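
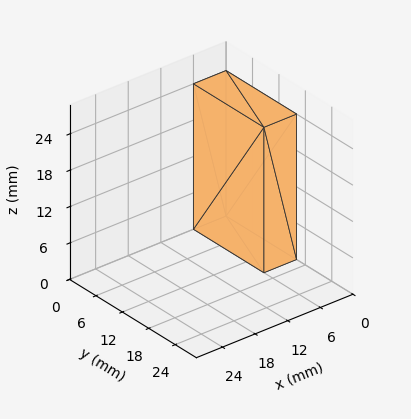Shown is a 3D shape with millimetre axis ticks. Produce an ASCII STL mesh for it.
Reading the render: the shape is a rectangular box, roughly 6 × 16 mm footprint and 24 mm tall (dimensions read to the nearest mm from the axis ticks). For the STL, each face is triangulated and given an outward normal.

solid part
  facet normal 0.0000 0.0000 -1.0000
    outer loop
      vertex 6.0 16.0 0.0
      vertex 6.0 0.0 0.0
      vertex 0.0 0.0 0.0
    endloop
  endfacet
  facet normal 0.0000 0.0000 -1.0000
    outer loop
      vertex 0.0 16.0 0.0
      vertex 6.0 16.0 0.0
      vertex 0.0 0.0 0.0
    endloop
  endfacet
  facet normal 0.0000 0.0000 1.0000
    outer loop
      vertex 0.0 0.0 24.0
      vertex 6.0 0.0 24.0
      vertex 6.0 16.0 24.0
    endloop
  endfacet
  facet normal 0.0000 0.0000 1.0000
    outer loop
      vertex 0.0 0.0 24.0
      vertex 6.0 16.0 24.0
      vertex 0.0 16.0 24.0
    endloop
  endfacet
  facet normal 0.0000 -1.0000 0.0000
    outer loop
      vertex 0.0 0.0 0.0
      vertex 6.0 0.0 0.0
      vertex 6.0 0.0 24.0
    endloop
  endfacet
  facet normal 0.0000 -1.0000 0.0000
    outer loop
      vertex 0.0 0.0 0.0
      vertex 6.0 0.0 24.0
      vertex 0.0 0.0 24.0
    endloop
  endfacet
  facet normal 0.0000 1.0000 0.0000
    outer loop
      vertex 6.0 16.0 24.0
      vertex 6.0 16.0 0.0
      vertex 0.0 16.0 0.0
    endloop
  endfacet
  facet normal 0.0000 1.0000 0.0000
    outer loop
      vertex 0.0 16.0 24.0
      vertex 6.0 16.0 24.0
      vertex 0.0 16.0 0.0
    endloop
  endfacet
  facet normal -1.0000 0.0000 0.0000
    outer loop
      vertex 0.0 16.0 24.0
      vertex 0.0 16.0 0.0
      vertex 0.0 0.0 0.0
    endloop
  endfacet
  facet normal -1.0000 0.0000 0.0000
    outer loop
      vertex 0.0 0.0 24.0
      vertex 0.0 16.0 24.0
      vertex 0.0 0.0 0.0
    endloop
  endfacet
  facet normal 1.0000 0.0000 0.0000
    outer loop
      vertex 6.0 0.0 0.0
      vertex 6.0 16.0 0.0
      vertex 6.0 16.0 24.0
    endloop
  endfacet
  facet normal 1.0000 0.0000 0.0000
    outer loop
      vertex 6.0 0.0 0.0
      vertex 6.0 16.0 24.0
      vertex 6.0 0.0 24.0
    endloop
  endfacet
endsolid part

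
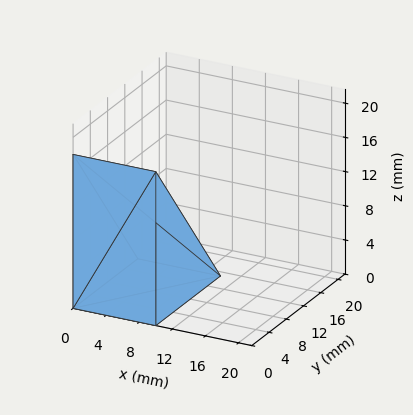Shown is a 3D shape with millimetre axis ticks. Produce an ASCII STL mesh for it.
Reading the render: the shape is a wedge (ramp): 10 × 15 mm base, rising to 18 mm along the y=0 edge and sloping linearly to z=0 at y=15 (dimensions read to the nearest mm from the axis ticks). For the STL, each face is triangulated and given an outward normal.

solid part
  facet normal 0.0000 0.0000 -1.0000
    outer loop
      vertex 10.0 15.0 0.0
      vertex 10.0 0.0 0.0
      vertex 0.0 0.0 0.0
    endloop
  endfacet
  facet normal 0.0000 0.0000 -1.0000
    outer loop
      vertex 0.0 15.0 0.0
      vertex 10.0 15.0 0.0
      vertex 0.0 0.0 0.0
    endloop
  endfacet
  facet normal 0.0000 -1.0000 0.0000
    outer loop
      vertex 0.0 0.0 0.0
      vertex 10.0 0.0 0.0
      vertex 10.0 0.0 18.0
    endloop
  endfacet
  facet normal 0.0000 -1.0000 0.0000
    outer loop
      vertex 0.0 0.0 0.0
      vertex 10.0 0.0 18.0
      vertex 0.0 0.0 18.0
    endloop
  endfacet
  facet normal 0.0000 0.7682 0.6402
    outer loop
      vertex 0.0 0.0 18.0
      vertex 10.0 0.0 18.0
      vertex 10.0 15.0 0.0
    endloop
  endfacet
  facet normal 0.0000 0.7682 0.6402
    outer loop
      vertex 0.0 0.0 18.0
      vertex 10.0 15.0 0.0
      vertex 0.0 15.0 0.0
    endloop
  endfacet
  facet normal -1.0000 0.0000 0.0000
    outer loop
      vertex 0.0 0.0 18.0
      vertex 0.0 15.0 0.0
      vertex 0.0 0.0 0.0
    endloop
  endfacet
  facet normal 1.0000 0.0000 0.0000
    outer loop
      vertex 10.0 0.0 0.0
      vertex 10.0 15.0 0.0
      vertex 10.0 0.0 18.0
    endloop
  endfacet
endsolid part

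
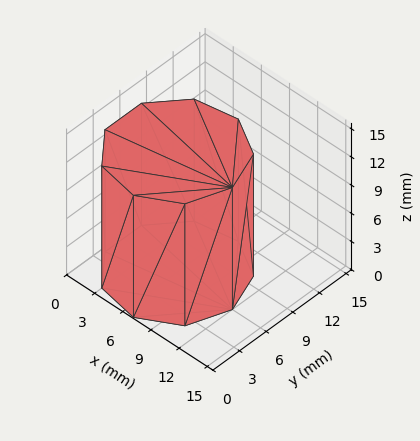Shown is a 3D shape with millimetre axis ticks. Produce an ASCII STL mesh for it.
Reading the render: the shape is a regular 9-sided prism (a cylinder approximated with 9 flat sides), circumscribed radius ≈ 6 mm, height ≈ 13 mm (dimensions read to the nearest mm from the axis ticks). For the STL, each face is triangulated and given an outward normal.

solid part
  facet normal 0.0000 0.0000 -1.0000
    outer loop
      vertex 7.042 11.909 0.000
      vertex 10.596 9.857 0.000
      vertex 12.000 6.000 0.000
    endloop
  endfacet
  facet normal 0.0000 0.0000 -1.0000
    outer loop
      vertex 3.000 11.196 0.000
      vertex 7.042 11.909 0.000
      vertex 12.000 6.000 0.000
    endloop
  endfacet
  facet normal 0.0000 0.0000 -1.0000
    outer loop
      vertex 0.362 8.052 0.000
      vertex 3.000 11.196 0.000
      vertex 12.000 6.000 0.000
    endloop
  endfacet
  facet normal 0.0000 0.0000 -1.0000
    outer loop
      vertex 0.362 3.948 0.000
      vertex 0.362 8.052 0.000
      vertex 12.000 6.000 0.000
    endloop
  endfacet
  facet normal 0.0000 0.0000 -1.0000
    outer loop
      vertex 3.000 0.804 0.000
      vertex 0.362 3.948 0.000
      vertex 12.000 6.000 0.000
    endloop
  endfacet
  facet normal 0.0000 0.0000 -1.0000
    outer loop
      vertex 7.042 0.091 0.000
      vertex 3.000 0.804 0.000
      vertex 12.000 6.000 0.000
    endloop
  endfacet
  facet normal 0.0000 0.0000 -1.0000
    outer loop
      vertex 10.596 2.143 0.000
      vertex 7.042 0.091 0.000
      vertex 12.000 6.000 0.000
    endloop
  endfacet
  facet normal 0.0000 0.0000 1.0000
    outer loop
      vertex 12.000 6.000 13.000
      vertex 10.596 9.857 13.000
      vertex 7.042 11.909 13.000
    endloop
  endfacet
  facet normal 0.0000 0.0000 1.0000
    outer loop
      vertex 12.000 6.000 13.000
      vertex 7.042 11.909 13.000
      vertex 3.000 11.196 13.000
    endloop
  endfacet
  facet normal 0.0000 0.0000 1.0000
    outer loop
      vertex 12.000 6.000 13.000
      vertex 3.000 11.196 13.000
      vertex 0.362 8.052 13.000
    endloop
  endfacet
  facet normal 0.0000 0.0000 1.0000
    outer loop
      vertex 12.000 6.000 13.000
      vertex 0.362 8.052 13.000
      vertex 0.362 3.948 13.000
    endloop
  endfacet
  facet normal 0.0000 0.0000 1.0000
    outer loop
      vertex 12.000 6.000 13.000
      vertex 0.362 3.948 13.000
      vertex 3.000 0.804 13.000
    endloop
  endfacet
  facet normal 0.0000 0.0000 1.0000
    outer loop
      vertex 12.000 6.000 13.000
      vertex 3.000 0.804 13.000
      vertex 7.042 0.091 13.000
    endloop
  endfacet
  facet normal 0.0000 0.0000 1.0000
    outer loop
      vertex 12.000 6.000 13.000
      vertex 7.042 0.091 13.000
      vertex 10.596 2.143 13.000
    endloop
  endfacet
  facet normal 0.9397 0.3421 0.0000
    outer loop
      vertex 12.000 6.000 0.000
      vertex 10.596 9.857 0.000
      vertex 10.596 9.857 13.000
    endloop
  endfacet
  facet normal 0.9397 0.3421 0.0000
    outer loop
      vertex 12.000 6.000 0.000
      vertex 10.596 9.857 13.000
      vertex 12.000 6.000 13.000
    endloop
  endfacet
  facet normal 0.5000 0.8660 0.0000
    outer loop
      vertex 10.596 9.857 0.000
      vertex 7.042 11.909 0.000
      vertex 7.042 11.909 13.000
    endloop
  endfacet
  facet normal 0.5000 0.8660 0.0000
    outer loop
      vertex 10.596 9.857 0.000
      vertex 7.042 11.909 13.000
      vertex 10.596 9.857 13.000
    endloop
  endfacet
  facet normal -0.1737 0.9848 0.0000
    outer loop
      vertex 7.042 11.909 0.000
      vertex 3.000 11.196 0.000
      vertex 3.000 11.196 13.000
    endloop
  endfacet
  facet normal -0.1737 0.9848 0.0000
    outer loop
      vertex 7.042 11.909 0.000
      vertex 3.000 11.196 13.000
      vertex 7.042 11.909 13.000
    endloop
  endfacet
  facet normal -0.7661 0.6428 0.0000
    outer loop
      vertex 3.000 11.196 0.000
      vertex 0.362 8.052 0.000
      vertex 0.362 8.052 13.000
    endloop
  endfacet
  facet normal -0.7661 0.6428 0.0000
    outer loop
      vertex 3.000 11.196 0.000
      vertex 0.362 8.052 13.000
      vertex 3.000 11.196 13.000
    endloop
  endfacet
  facet normal -1.0000 0.0000 0.0000
    outer loop
      vertex 0.362 8.052 0.000
      vertex 0.362 3.948 0.000
      vertex 0.362 3.948 13.000
    endloop
  endfacet
  facet normal -1.0000 0.0000 0.0000
    outer loop
      vertex 0.362 8.052 0.000
      vertex 0.362 3.948 13.000
      vertex 0.362 8.052 13.000
    endloop
  endfacet
  facet normal -0.7661 -0.6428 0.0000
    outer loop
      vertex 0.362 3.948 0.000
      vertex 3.000 0.804 0.000
      vertex 3.000 0.804 13.000
    endloop
  endfacet
  facet normal -0.7661 -0.6428 0.0000
    outer loop
      vertex 0.362 3.948 0.000
      vertex 3.000 0.804 13.000
      vertex 0.362 3.948 13.000
    endloop
  endfacet
  facet normal -0.1737 -0.9848 0.0000
    outer loop
      vertex 3.000 0.804 0.000
      vertex 7.042 0.091 0.000
      vertex 7.042 0.091 13.000
    endloop
  endfacet
  facet normal -0.1737 -0.9848 0.0000
    outer loop
      vertex 3.000 0.804 0.000
      vertex 7.042 0.091 13.000
      vertex 3.000 0.804 13.000
    endloop
  endfacet
  facet normal 0.5000 -0.8660 0.0000
    outer loop
      vertex 7.042 0.091 0.000
      vertex 10.596 2.143 0.000
      vertex 10.596 2.143 13.000
    endloop
  endfacet
  facet normal 0.5000 -0.8660 0.0000
    outer loop
      vertex 7.042 0.091 0.000
      vertex 10.596 2.143 13.000
      vertex 7.042 0.091 13.000
    endloop
  endfacet
  facet normal 0.9397 -0.3421 0.0000
    outer loop
      vertex 10.596 2.143 0.000
      vertex 12.000 6.000 0.000
      vertex 12.000 6.000 13.000
    endloop
  endfacet
  facet normal 0.9397 -0.3421 0.0000
    outer loop
      vertex 10.596 2.143 0.000
      vertex 12.000 6.000 13.000
      vertex 10.596 2.143 13.000
    endloop
  endfacet
endsolid part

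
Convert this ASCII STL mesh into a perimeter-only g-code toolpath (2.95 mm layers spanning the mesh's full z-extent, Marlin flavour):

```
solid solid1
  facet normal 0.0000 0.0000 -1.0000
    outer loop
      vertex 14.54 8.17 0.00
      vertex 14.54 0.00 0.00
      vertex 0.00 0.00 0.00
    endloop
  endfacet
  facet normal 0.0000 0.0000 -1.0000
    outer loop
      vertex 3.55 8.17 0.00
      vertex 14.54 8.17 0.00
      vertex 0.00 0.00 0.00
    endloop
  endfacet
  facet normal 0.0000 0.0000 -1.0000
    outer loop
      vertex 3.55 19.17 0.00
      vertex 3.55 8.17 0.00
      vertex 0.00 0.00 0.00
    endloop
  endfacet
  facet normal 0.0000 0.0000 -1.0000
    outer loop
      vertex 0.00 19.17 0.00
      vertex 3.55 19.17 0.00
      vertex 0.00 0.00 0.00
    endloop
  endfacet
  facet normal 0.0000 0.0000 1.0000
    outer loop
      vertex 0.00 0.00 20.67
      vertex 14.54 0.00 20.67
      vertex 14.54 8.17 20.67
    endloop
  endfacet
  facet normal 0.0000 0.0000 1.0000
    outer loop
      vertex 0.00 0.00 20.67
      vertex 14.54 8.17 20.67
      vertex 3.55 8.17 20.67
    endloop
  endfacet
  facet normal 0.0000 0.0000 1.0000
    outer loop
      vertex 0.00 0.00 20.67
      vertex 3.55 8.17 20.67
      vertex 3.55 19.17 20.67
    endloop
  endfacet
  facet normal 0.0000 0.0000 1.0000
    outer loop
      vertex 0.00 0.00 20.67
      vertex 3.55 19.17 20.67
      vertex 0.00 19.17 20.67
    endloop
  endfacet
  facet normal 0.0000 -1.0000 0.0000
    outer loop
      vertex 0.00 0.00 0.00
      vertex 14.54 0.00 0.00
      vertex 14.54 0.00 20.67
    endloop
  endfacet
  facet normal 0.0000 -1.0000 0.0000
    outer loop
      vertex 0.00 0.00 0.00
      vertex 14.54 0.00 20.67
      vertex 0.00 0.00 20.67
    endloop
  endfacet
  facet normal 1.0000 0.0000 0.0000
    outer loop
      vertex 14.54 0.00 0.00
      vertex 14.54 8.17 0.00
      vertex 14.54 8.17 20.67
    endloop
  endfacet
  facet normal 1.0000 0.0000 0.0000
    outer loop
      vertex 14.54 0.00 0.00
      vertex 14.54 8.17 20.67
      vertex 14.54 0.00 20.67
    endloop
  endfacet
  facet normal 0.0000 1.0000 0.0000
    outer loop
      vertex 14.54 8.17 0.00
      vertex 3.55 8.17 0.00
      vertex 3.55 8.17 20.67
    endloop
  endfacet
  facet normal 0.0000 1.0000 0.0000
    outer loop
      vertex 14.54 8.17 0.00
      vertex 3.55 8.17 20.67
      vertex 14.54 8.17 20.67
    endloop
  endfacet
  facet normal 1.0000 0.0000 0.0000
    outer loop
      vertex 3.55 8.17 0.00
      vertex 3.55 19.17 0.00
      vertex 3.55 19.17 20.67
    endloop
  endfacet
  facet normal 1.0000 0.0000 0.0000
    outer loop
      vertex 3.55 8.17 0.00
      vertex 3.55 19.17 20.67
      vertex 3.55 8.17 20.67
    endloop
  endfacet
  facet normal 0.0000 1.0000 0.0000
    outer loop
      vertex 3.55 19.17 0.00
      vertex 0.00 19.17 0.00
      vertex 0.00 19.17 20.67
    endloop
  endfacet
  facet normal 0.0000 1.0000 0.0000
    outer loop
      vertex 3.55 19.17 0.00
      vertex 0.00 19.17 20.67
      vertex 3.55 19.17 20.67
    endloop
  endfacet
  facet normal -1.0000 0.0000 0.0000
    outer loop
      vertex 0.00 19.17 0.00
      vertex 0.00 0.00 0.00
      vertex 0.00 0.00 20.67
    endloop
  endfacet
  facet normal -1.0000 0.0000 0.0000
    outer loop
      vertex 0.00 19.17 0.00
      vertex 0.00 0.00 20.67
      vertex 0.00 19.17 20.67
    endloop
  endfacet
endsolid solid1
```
; perimeter-only toolpath
G21 ; units = mm
G90 ; absolute positioning
G28 ; home
; layer 1
G0 Z2.95
G0 X0.00 Y0.00
G1 X14.54 Y0.00
G1 X14.54 Y8.17
G1 X3.55 Y8.17
G1 X3.55 Y19.17
G1 X0.00 Y19.17
G1 X0.00 Y0.00
; layer 2
G0 Z5.91
G0 X0.00 Y0.00
G1 X14.54 Y0.00
G1 X14.54 Y8.17
G1 X3.55 Y8.17
G1 X3.55 Y19.17
G1 X0.00 Y19.17
G1 X0.00 Y0.00
; layer 3
G0 Z8.86
G0 X0.00 Y0.00
G1 X14.54 Y0.00
G1 X14.54 Y8.17
G1 X3.55 Y8.17
G1 X3.55 Y19.17
G1 X0.00 Y19.17
G1 X0.00 Y0.00
; layer 4
G0 Z11.81
G0 X0.00 Y0.00
G1 X14.54 Y0.00
G1 X14.54 Y8.17
G1 X3.55 Y8.17
G1 X3.55 Y19.17
G1 X0.00 Y19.17
G1 X0.00 Y0.00
; layer 5
G0 Z14.76
G0 X0.00 Y0.00
G1 X14.54 Y0.00
G1 X14.54 Y8.17
G1 X3.55 Y8.17
G1 X3.55 Y19.17
G1 X0.00 Y19.17
G1 X0.00 Y0.00
; layer 6
G0 Z17.72
G0 X0.00 Y0.00
G1 X14.54 Y0.00
G1 X14.54 Y8.17
G1 X3.55 Y8.17
G1 X3.55 Y19.17
G1 X0.00 Y19.17
G1 X0.00 Y0.00
; layer 7
G0 Z20.67
G0 X0.00 Y0.00
G1 X14.54 Y0.00
G1 X14.54 Y8.17
G1 X3.55 Y8.17
G1 X3.55 Y19.17
G1 X0.00 Y19.17
G1 X0.00 Y0.00
M2 ; end

The solid is an L-shaped prism: outer 14.5 × 19.2 mm, arm thicknesses ≈ 8.17 mm (horizontal) and 3.55 mm (vertical), extruded 20.7 mm in z. Slicing at Δz = 2.95 mm — 7 equal slices spanning the solid's height, so layer i sits at z = i·h/7 — gives 7 non-empty perimeters. Each is a 6-segment closed polygon; G0 lifts to the layer z and rapids to the start vertex, then G1 traces the edges.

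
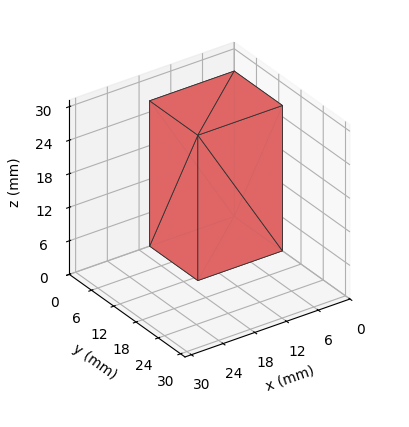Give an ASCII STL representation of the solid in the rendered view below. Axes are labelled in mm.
Reading the render: the shape is a rectangular box, roughly 16 × 13 mm footprint and 26 mm tall (dimensions read to the nearest mm from the axis ticks). For the STL, each face is triangulated and given an outward normal.

solid part
  facet normal 0.0000 0.0000 -1.0000
    outer loop
      vertex 16.0 13.0 0.0
      vertex 16.0 0.0 0.0
      vertex 0.0 0.0 0.0
    endloop
  endfacet
  facet normal 0.0000 0.0000 -1.0000
    outer loop
      vertex 0.0 13.0 0.0
      vertex 16.0 13.0 0.0
      vertex 0.0 0.0 0.0
    endloop
  endfacet
  facet normal 0.0000 0.0000 1.0000
    outer loop
      vertex 0.0 0.0 26.0
      vertex 16.0 0.0 26.0
      vertex 16.0 13.0 26.0
    endloop
  endfacet
  facet normal 0.0000 0.0000 1.0000
    outer loop
      vertex 0.0 0.0 26.0
      vertex 16.0 13.0 26.0
      vertex 0.0 13.0 26.0
    endloop
  endfacet
  facet normal 0.0000 -1.0000 0.0000
    outer loop
      vertex 0.0 0.0 0.0
      vertex 16.0 0.0 0.0
      vertex 16.0 0.0 26.0
    endloop
  endfacet
  facet normal 0.0000 -1.0000 0.0000
    outer loop
      vertex 0.0 0.0 0.0
      vertex 16.0 0.0 26.0
      vertex 0.0 0.0 26.0
    endloop
  endfacet
  facet normal 0.0000 1.0000 0.0000
    outer loop
      vertex 16.0 13.0 26.0
      vertex 16.0 13.0 0.0
      vertex 0.0 13.0 0.0
    endloop
  endfacet
  facet normal 0.0000 1.0000 0.0000
    outer loop
      vertex 0.0 13.0 26.0
      vertex 16.0 13.0 26.0
      vertex 0.0 13.0 0.0
    endloop
  endfacet
  facet normal -1.0000 0.0000 0.0000
    outer loop
      vertex 0.0 13.0 26.0
      vertex 0.0 13.0 0.0
      vertex 0.0 0.0 0.0
    endloop
  endfacet
  facet normal -1.0000 0.0000 0.0000
    outer loop
      vertex 0.0 0.0 26.0
      vertex 0.0 13.0 26.0
      vertex 0.0 0.0 0.0
    endloop
  endfacet
  facet normal 1.0000 0.0000 0.0000
    outer loop
      vertex 16.0 0.0 0.0
      vertex 16.0 13.0 0.0
      vertex 16.0 13.0 26.0
    endloop
  endfacet
  facet normal 1.0000 0.0000 0.0000
    outer loop
      vertex 16.0 0.0 0.0
      vertex 16.0 13.0 26.0
      vertex 16.0 0.0 26.0
    endloop
  endfacet
endsolid part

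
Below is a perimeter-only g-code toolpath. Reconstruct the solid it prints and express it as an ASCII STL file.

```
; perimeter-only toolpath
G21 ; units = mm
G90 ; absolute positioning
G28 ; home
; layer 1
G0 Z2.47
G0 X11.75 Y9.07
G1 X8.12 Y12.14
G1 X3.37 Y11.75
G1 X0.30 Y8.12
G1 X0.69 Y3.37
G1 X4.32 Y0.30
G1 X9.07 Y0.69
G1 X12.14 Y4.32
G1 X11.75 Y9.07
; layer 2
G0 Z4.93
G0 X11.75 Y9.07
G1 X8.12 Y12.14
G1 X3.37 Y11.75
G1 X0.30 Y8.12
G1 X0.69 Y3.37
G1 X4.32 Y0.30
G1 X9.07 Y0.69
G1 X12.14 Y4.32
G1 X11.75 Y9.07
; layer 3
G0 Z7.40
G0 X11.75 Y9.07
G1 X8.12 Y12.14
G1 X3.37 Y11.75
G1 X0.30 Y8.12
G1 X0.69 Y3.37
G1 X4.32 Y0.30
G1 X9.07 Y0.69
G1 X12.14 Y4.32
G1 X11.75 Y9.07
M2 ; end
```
solid part
  facet normal 0.0000 0.0000 -1.0000
    outer loop
      vertex 3.37 11.75 0.00
      vertex 8.12 12.14 0.00
      vertex 11.75 9.07 0.00
    endloop
  endfacet
  facet normal 0.0000 0.0000 -1.0000
    outer loop
      vertex 0.30 8.12 0.00
      vertex 3.37 11.75 0.00
      vertex 11.75 9.07 0.00
    endloop
  endfacet
  facet normal 0.0000 0.0000 -1.0000
    outer loop
      vertex 0.69 3.37 0.00
      vertex 0.30 8.12 0.00
      vertex 11.75 9.07 0.00
    endloop
  endfacet
  facet normal 0.0000 0.0000 -1.0000
    outer loop
      vertex 4.32 0.30 0.00
      vertex 0.69 3.37 0.00
      vertex 11.75 9.07 0.00
    endloop
  endfacet
  facet normal 0.0000 0.0000 -1.0000
    outer loop
      vertex 9.07 0.69 0.00
      vertex 4.32 0.30 0.00
      vertex 11.75 9.07 0.00
    endloop
  endfacet
  facet normal 0.0000 0.0000 -1.0000
    outer loop
      vertex 12.14 4.32 0.00
      vertex 9.07 0.69 0.00
      vertex 11.75 9.07 0.00
    endloop
  endfacet
  facet normal 0.0000 0.0000 1.0000
    outer loop
      vertex 11.75 9.07 7.40
      vertex 8.12 12.14 7.40
      vertex 3.37 11.75 7.40
    endloop
  endfacet
  facet normal 0.0000 0.0000 1.0000
    outer loop
      vertex 11.75 9.07 7.40
      vertex 3.37 11.75 7.40
      vertex 0.30 8.12 7.40
    endloop
  endfacet
  facet normal 0.0000 0.0000 1.0000
    outer loop
      vertex 11.75 9.07 7.40
      vertex 0.30 8.12 7.40
      vertex 0.69 3.37 7.40
    endloop
  endfacet
  facet normal 0.0000 0.0000 1.0000
    outer loop
      vertex 11.75 9.07 7.40
      vertex 0.69 3.37 7.40
      vertex 4.32 0.30 7.40
    endloop
  endfacet
  facet normal 0.0000 0.0000 1.0000
    outer loop
      vertex 11.75 9.07 7.40
      vertex 4.32 0.30 7.40
      vertex 9.07 0.69 7.40
    endloop
  endfacet
  facet normal 0.0000 0.0000 1.0000
    outer loop
      vertex 11.75 9.07 7.40
      vertex 9.07 0.69 7.40
      vertex 12.14 4.32 7.40
    endloop
  endfacet
  facet normal 0.6458 0.7635 0.0000
    outer loop
      vertex 11.75 9.07 0.00
      vertex 8.12 12.14 0.00
      vertex 8.12 12.14 7.40
    endloop
  endfacet
  facet normal 0.6458 0.7635 0.0000
    outer loop
      vertex 11.75 9.07 0.00
      vertex 8.12 12.14 7.40
      vertex 11.75 9.07 7.40
    endloop
  endfacet
  facet normal -0.0818 0.9966 0.0000
    outer loop
      vertex 8.12 12.14 0.00
      vertex 3.37 11.75 0.00
      vertex 3.37 11.75 7.40
    endloop
  endfacet
  facet normal -0.0818 0.9966 0.0000
    outer loop
      vertex 8.12 12.14 0.00
      vertex 3.37 11.75 7.40
      vertex 8.12 12.14 7.40
    endloop
  endfacet
  facet normal -0.7635 0.6458 0.0000
    outer loop
      vertex 3.37 11.75 0.00
      vertex 0.30 8.12 0.00
      vertex 0.30 8.12 7.40
    endloop
  endfacet
  facet normal -0.7635 0.6458 0.0000
    outer loop
      vertex 3.37 11.75 0.00
      vertex 0.30 8.12 7.40
      vertex 3.37 11.75 7.40
    endloop
  endfacet
  facet normal -0.9966 -0.0818 0.0000
    outer loop
      vertex 0.30 8.12 0.00
      vertex 0.69 3.37 0.00
      vertex 0.69 3.37 7.40
    endloop
  endfacet
  facet normal -0.9966 -0.0818 0.0000
    outer loop
      vertex 0.30 8.12 0.00
      vertex 0.69 3.37 7.40
      vertex 0.30 8.12 7.40
    endloop
  endfacet
  facet normal -0.6458 -0.7635 0.0000
    outer loop
      vertex 0.69 3.37 0.00
      vertex 4.32 0.30 0.00
      vertex 4.32 0.30 7.40
    endloop
  endfacet
  facet normal -0.6458 -0.7635 0.0000
    outer loop
      vertex 0.69 3.37 0.00
      vertex 4.32 0.30 7.40
      vertex 0.69 3.37 7.40
    endloop
  endfacet
  facet normal 0.0818 -0.9966 0.0000
    outer loop
      vertex 4.32 0.30 0.00
      vertex 9.07 0.69 0.00
      vertex 9.07 0.69 7.40
    endloop
  endfacet
  facet normal 0.0818 -0.9966 0.0000
    outer loop
      vertex 4.32 0.30 0.00
      vertex 9.07 0.69 7.40
      vertex 4.32 0.30 7.40
    endloop
  endfacet
  facet normal 0.7635 -0.6458 0.0000
    outer loop
      vertex 9.07 0.69 0.00
      vertex 12.14 4.32 0.00
      vertex 12.14 4.32 7.40
    endloop
  endfacet
  facet normal 0.7635 -0.6458 0.0000
    outer loop
      vertex 9.07 0.69 0.00
      vertex 12.14 4.32 7.40
      vertex 9.07 0.69 7.40
    endloop
  endfacet
  facet normal 0.9966 0.0818 0.0000
    outer loop
      vertex 12.14 4.32 0.00
      vertex 11.75 9.07 0.00
      vertex 11.75 9.07 7.40
    endloop
  endfacet
  facet normal 0.9966 0.0818 0.0000
    outer loop
      vertex 12.14 4.32 0.00
      vertex 11.75 9.07 7.40
      vertex 12.14 4.32 7.40
    endloop
  endfacet
endsolid part

The G0 Z moves step by Δz≈2.47 mm. Every layer's G1 loop is the same polygon, so the solid is a straight extrusion of it from z=0 to z≈7.4. Closing with flat bottom and top caps and triangulating gives 28 facets — a regular 8-sided prism (a cylinder approximated with 8 flat sides), circumscribed radius ≈ 6.22 mm, height ≈ 7.4 mm.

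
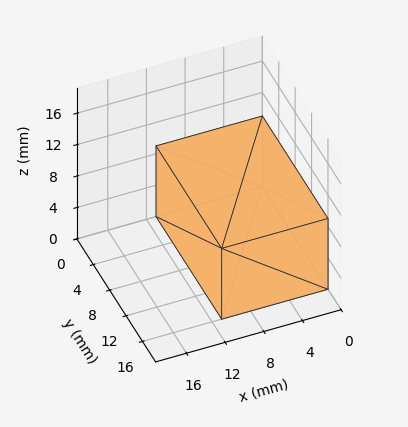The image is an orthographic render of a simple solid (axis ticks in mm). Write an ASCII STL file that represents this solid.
Reading the render: the shape is a rectangular box, roughly 11 × 16 mm footprint and 9 mm tall (dimensions read to the nearest mm from the axis ticks). For the STL, each face is triangulated and given an outward normal.

solid part
  facet normal 0.0000 0.0000 -1.0000
    outer loop
      vertex 11.0 16.0 0.0
      vertex 11.0 0.0 0.0
      vertex 0.0 0.0 0.0
    endloop
  endfacet
  facet normal 0.0000 0.0000 -1.0000
    outer loop
      vertex 0.0 16.0 0.0
      vertex 11.0 16.0 0.0
      vertex 0.0 0.0 0.0
    endloop
  endfacet
  facet normal 0.0000 0.0000 1.0000
    outer loop
      vertex 0.0 0.0 9.0
      vertex 11.0 0.0 9.0
      vertex 11.0 16.0 9.0
    endloop
  endfacet
  facet normal 0.0000 0.0000 1.0000
    outer loop
      vertex 0.0 0.0 9.0
      vertex 11.0 16.0 9.0
      vertex 0.0 16.0 9.0
    endloop
  endfacet
  facet normal 0.0000 -1.0000 0.0000
    outer loop
      vertex 0.0 0.0 0.0
      vertex 11.0 0.0 0.0
      vertex 11.0 0.0 9.0
    endloop
  endfacet
  facet normal 0.0000 -1.0000 0.0000
    outer loop
      vertex 0.0 0.0 0.0
      vertex 11.0 0.0 9.0
      vertex 0.0 0.0 9.0
    endloop
  endfacet
  facet normal 0.0000 1.0000 0.0000
    outer loop
      vertex 11.0 16.0 9.0
      vertex 11.0 16.0 0.0
      vertex 0.0 16.0 0.0
    endloop
  endfacet
  facet normal 0.0000 1.0000 0.0000
    outer loop
      vertex 0.0 16.0 9.0
      vertex 11.0 16.0 9.0
      vertex 0.0 16.0 0.0
    endloop
  endfacet
  facet normal -1.0000 0.0000 0.0000
    outer loop
      vertex 0.0 16.0 9.0
      vertex 0.0 16.0 0.0
      vertex 0.0 0.0 0.0
    endloop
  endfacet
  facet normal -1.0000 0.0000 0.0000
    outer loop
      vertex 0.0 0.0 9.0
      vertex 0.0 16.0 9.0
      vertex 0.0 0.0 0.0
    endloop
  endfacet
  facet normal 1.0000 0.0000 0.0000
    outer loop
      vertex 11.0 0.0 0.0
      vertex 11.0 16.0 0.0
      vertex 11.0 16.0 9.0
    endloop
  endfacet
  facet normal 1.0000 0.0000 0.0000
    outer loop
      vertex 11.0 0.0 0.0
      vertex 11.0 16.0 9.0
      vertex 11.0 0.0 9.0
    endloop
  endfacet
endsolid part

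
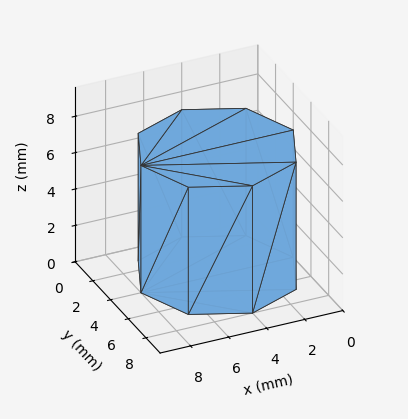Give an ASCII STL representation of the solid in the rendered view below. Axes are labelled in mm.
Reading the render: the shape is a regular 8-sided prism (a cylinder approximated with 8 flat sides), circumscribed radius ≈ 4 mm, height ≈ 7 mm (dimensions read to the nearest mm from the axis ticks). For the STL, each face is triangulated and given an outward normal.

solid part
  facet normal 0.0000 0.0000 -1.0000
    outer loop
      vertex 4.00 8.00 0.00
      vertex 6.83 6.83 0.00
      vertex 8.00 4.00 0.00
    endloop
  endfacet
  facet normal 0.0000 0.0000 -1.0000
    outer loop
      vertex 1.17 6.83 0.00
      vertex 4.00 8.00 0.00
      vertex 8.00 4.00 0.00
    endloop
  endfacet
  facet normal 0.0000 0.0000 -1.0000
    outer loop
      vertex 0.00 4.00 0.00
      vertex 1.17 6.83 0.00
      vertex 8.00 4.00 0.00
    endloop
  endfacet
  facet normal 0.0000 0.0000 -1.0000
    outer loop
      vertex 1.17 1.17 0.00
      vertex 0.00 4.00 0.00
      vertex 8.00 4.00 0.00
    endloop
  endfacet
  facet normal 0.0000 0.0000 -1.0000
    outer loop
      vertex 4.00 0.00 0.00
      vertex 1.17 1.17 0.00
      vertex 8.00 4.00 0.00
    endloop
  endfacet
  facet normal 0.0000 0.0000 -1.0000
    outer loop
      vertex 6.83 1.17 0.00
      vertex 4.00 0.00 0.00
      vertex 8.00 4.00 0.00
    endloop
  endfacet
  facet normal 0.0000 0.0000 1.0000
    outer loop
      vertex 8.00 4.00 7.00
      vertex 6.83 6.83 7.00
      vertex 4.00 8.00 7.00
    endloop
  endfacet
  facet normal 0.0000 0.0000 1.0000
    outer loop
      vertex 8.00 4.00 7.00
      vertex 4.00 8.00 7.00
      vertex 1.17 6.83 7.00
    endloop
  endfacet
  facet normal 0.0000 0.0000 1.0000
    outer loop
      vertex 8.00 4.00 7.00
      vertex 1.17 6.83 7.00
      vertex 0.00 4.00 7.00
    endloop
  endfacet
  facet normal 0.0000 0.0000 1.0000
    outer loop
      vertex 8.00 4.00 7.00
      vertex 0.00 4.00 7.00
      vertex 1.17 1.17 7.00
    endloop
  endfacet
  facet normal 0.0000 0.0000 1.0000
    outer loop
      vertex 8.00 4.00 7.00
      vertex 1.17 1.17 7.00
      vertex 4.00 0.00 7.00
    endloop
  endfacet
  facet normal 0.0000 0.0000 1.0000
    outer loop
      vertex 8.00 4.00 7.00
      vertex 4.00 0.00 7.00
      vertex 6.83 1.17 7.00
    endloop
  endfacet
  facet normal 0.9241 0.3821 0.0000
    outer loop
      vertex 8.00 4.00 0.00
      vertex 6.83 6.83 0.00
      vertex 6.83 6.83 7.00
    endloop
  endfacet
  facet normal 0.9241 0.3821 0.0000
    outer loop
      vertex 8.00 4.00 0.00
      vertex 6.83 6.83 7.00
      vertex 8.00 4.00 7.00
    endloop
  endfacet
  facet normal 0.3821 0.9241 0.0000
    outer loop
      vertex 6.83 6.83 0.00
      vertex 4.00 8.00 0.00
      vertex 4.00 8.00 7.00
    endloop
  endfacet
  facet normal 0.3821 0.9241 0.0000
    outer loop
      vertex 6.83 6.83 0.00
      vertex 4.00 8.00 7.00
      vertex 6.83 6.83 7.00
    endloop
  endfacet
  facet normal -0.3821 0.9241 0.0000
    outer loop
      vertex 4.00 8.00 0.00
      vertex 1.17 6.83 0.00
      vertex 1.17 6.83 7.00
    endloop
  endfacet
  facet normal -0.3821 0.9241 0.0000
    outer loop
      vertex 4.00 8.00 0.00
      vertex 1.17 6.83 7.00
      vertex 4.00 8.00 7.00
    endloop
  endfacet
  facet normal -0.9241 0.3821 0.0000
    outer loop
      vertex 1.17 6.83 0.00
      vertex 0.00 4.00 0.00
      vertex 0.00 4.00 7.00
    endloop
  endfacet
  facet normal -0.9241 0.3821 0.0000
    outer loop
      vertex 1.17 6.83 0.00
      vertex 0.00 4.00 7.00
      vertex 1.17 6.83 7.00
    endloop
  endfacet
  facet normal -0.9241 -0.3821 0.0000
    outer loop
      vertex 0.00 4.00 0.00
      vertex 1.17 1.17 0.00
      vertex 1.17 1.17 7.00
    endloop
  endfacet
  facet normal -0.9241 -0.3821 0.0000
    outer loop
      vertex 0.00 4.00 0.00
      vertex 1.17 1.17 7.00
      vertex 0.00 4.00 7.00
    endloop
  endfacet
  facet normal -0.3821 -0.9241 0.0000
    outer loop
      vertex 1.17 1.17 0.00
      vertex 4.00 0.00 0.00
      vertex 4.00 0.00 7.00
    endloop
  endfacet
  facet normal -0.3821 -0.9241 0.0000
    outer loop
      vertex 1.17 1.17 0.00
      vertex 4.00 0.00 7.00
      vertex 1.17 1.17 7.00
    endloop
  endfacet
  facet normal 0.3821 -0.9241 0.0000
    outer loop
      vertex 4.00 0.00 0.00
      vertex 6.83 1.17 0.00
      vertex 6.83 1.17 7.00
    endloop
  endfacet
  facet normal 0.3821 -0.9241 0.0000
    outer loop
      vertex 4.00 0.00 0.00
      vertex 6.83 1.17 7.00
      vertex 4.00 0.00 7.00
    endloop
  endfacet
  facet normal 0.9241 -0.3821 0.0000
    outer loop
      vertex 6.83 1.17 0.00
      vertex 8.00 4.00 0.00
      vertex 8.00 4.00 7.00
    endloop
  endfacet
  facet normal 0.9241 -0.3821 0.0000
    outer loop
      vertex 6.83 1.17 0.00
      vertex 8.00 4.00 7.00
      vertex 6.83 1.17 7.00
    endloop
  endfacet
endsolid part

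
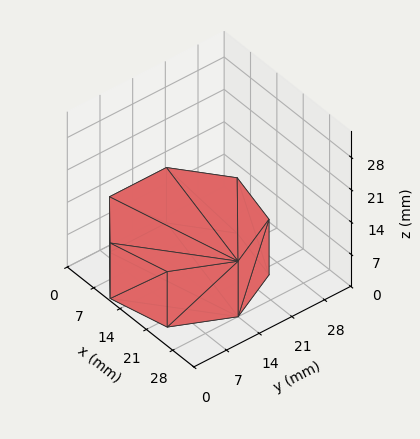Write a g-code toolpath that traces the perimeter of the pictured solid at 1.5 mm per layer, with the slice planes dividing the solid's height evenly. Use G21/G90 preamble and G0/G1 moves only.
Reading the render: the shape is a regular 7-sided prism (a cylinder approximated with 7 flat sides), circumscribed radius ≈ 14 mm, height ≈ 12 mm (dimensions read to the nearest mm from the axis ticks). For the g-code, the solid's height is divided into equal slices at the stated Δz and each level perimeter traced with G1 moves after a G0 lift.

; perimeter-only toolpath
G21 ; units = mm
G90 ; absolute positioning
G28 ; home
; layer 1
G0 Z1.5
G0 X28.0 Y14.0
G1 X22.7 Y24.9
G1 X10.9 Y27.6
G1 X1.4 Y20.1
G1 X1.4 Y7.9
G1 X10.9 Y0.4
G1 X22.7 Y3.1
G1 X28.0 Y14.0
; layer 2
G0 Z3.0
G0 X28.0 Y14.0
G1 X22.7 Y24.9
G1 X10.9 Y27.6
G1 X1.4 Y20.1
G1 X1.4 Y7.9
G1 X10.9 Y0.4
G1 X22.7 Y3.1
G1 X28.0 Y14.0
; layer 3
G0 Z4.5
G0 X28.0 Y14.0
G1 X22.7 Y24.9
G1 X10.9 Y27.6
G1 X1.4 Y20.1
G1 X1.4 Y7.9
G1 X10.9 Y0.4
G1 X22.7 Y3.1
G1 X28.0 Y14.0
; layer 4
G0 Z6.0
G0 X28.0 Y14.0
G1 X22.7 Y24.9
G1 X10.9 Y27.6
G1 X1.4 Y20.1
G1 X1.4 Y7.9
G1 X10.9 Y0.4
G1 X22.7 Y3.1
G1 X28.0 Y14.0
; layer 5
G0 Z7.5
G0 X28.0 Y14.0
G1 X22.7 Y24.9
G1 X10.9 Y27.6
G1 X1.4 Y20.1
G1 X1.4 Y7.9
G1 X10.9 Y0.4
G1 X22.7 Y3.1
G1 X28.0 Y14.0
; layer 6
G0 Z9.0
G0 X28.0 Y14.0
G1 X22.7 Y24.9
G1 X10.9 Y27.6
G1 X1.4 Y20.1
G1 X1.4 Y7.9
G1 X10.9 Y0.4
G1 X22.7 Y3.1
G1 X28.0 Y14.0
; layer 7
G0 Z10.5
G0 X28.0 Y14.0
G1 X22.7 Y24.9
G1 X10.9 Y27.6
G1 X1.4 Y20.1
G1 X1.4 Y7.9
G1 X10.9 Y0.4
G1 X22.7 Y3.1
G1 X28.0 Y14.0
; layer 8
G0 Z12.0
G0 X28.0 Y14.0
G1 X22.7 Y24.9
G1 X10.9 Y27.6
G1 X1.4 Y20.1
G1 X1.4 Y7.9
G1 X10.9 Y0.4
G1 X22.7 Y3.1
G1 X28.0 Y14.0
M2 ; end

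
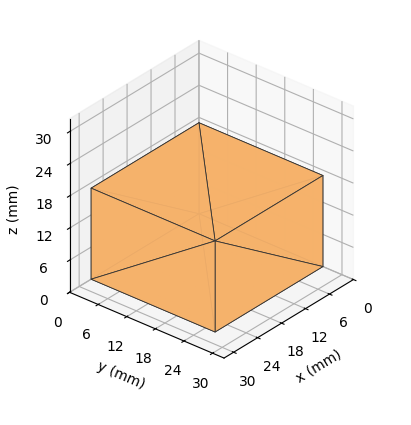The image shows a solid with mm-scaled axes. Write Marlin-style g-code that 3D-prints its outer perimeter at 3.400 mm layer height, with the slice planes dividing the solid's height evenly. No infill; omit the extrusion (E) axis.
Reading the render: the shape is a rectangular box, roughly 27 × 26 mm footprint and 17 mm tall (dimensions read to the nearest mm from the axis ticks). For the g-code, the solid's height is divided into equal slices at the stated Δz and each level perimeter traced with G1 moves after a G0 lift.

; perimeter-only toolpath
G21 ; units = mm
G90 ; absolute positioning
G28 ; home
; layer 1
G0 Z3.400
G0 X0.000 Y0.000
G1 X27.000 Y0.000
G1 X27.000 Y26.000
G1 X0.000 Y26.000
G1 X0.000 Y0.000
; layer 2
G0 Z6.800
G0 X0.000 Y0.000
G1 X27.000 Y0.000
G1 X27.000 Y26.000
G1 X0.000 Y26.000
G1 X0.000 Y0.000
; layer 3
G0 Z10.200
G0 X0.000 Y0.000
G1 X27.000 Y0.000
G1 X27.000 Y26.000
G1 X0.000 Y26.000
G1 X0.000 Y0.000
; layer 4
G0 Z13.600
G0 X0.000 Y0.000
G1 X27.000 Y0.000
G1 X27.000 Y26.000
G1 X0.000 Y26.000
G1 X0.000 Y0.000
; layer 5
G0 Z17.000
G0 X0.000 Y0.000
G1 X27.000 Y0.000
G1 X27.000 Y26.000
G1 X0.000 Y26.000
G1 X0.000 Y0.000
M2 ; end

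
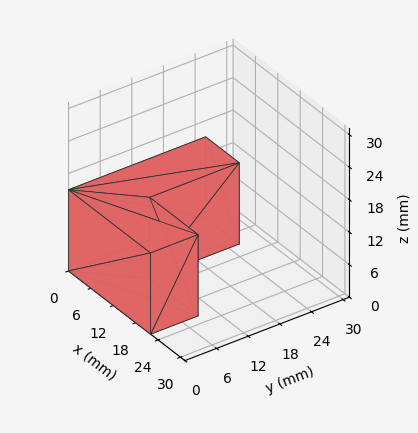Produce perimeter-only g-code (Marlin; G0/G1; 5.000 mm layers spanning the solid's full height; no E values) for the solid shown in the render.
Reading the render: the shape is an L-shaped prism: outer 22 × 26 mm, arm thicknesses ≈ 9 mm (horizontal) and 9 mm (vertical), extruded 15 mm in z (dimensions read to the nearest mm from the axis ticks). For the g-code, the solid's height is divided into equal slices at the stated Δz and each level perimeter traced with G1 moves after a G0 lift.

; perimeter-only toolpath
G21 ; units = mm
G90 ; absolute positioning
G28 ; home
; layer 1
G0 Z5.000
G0 X0.000 Y0.000
G1 X22.000 Y0.000
G1 X22.000 Y9.000
G1 X9.000 Y9.000
G1 X9.000 Y26.000
G1 X0.000 Y26.000
G1 X0.000 Y0.000
; layer 2
G0 Z10.000
G0 X0.000 Y0.000
G1 X22.000 Y0.000
G1 X22.000 Y9.000
G1 X9.000 Y9.000
G1 X9.000 Y26.000
G1 X0.000 Y26.000
G1 X0.000 Y0.000
; layer 3
G0 Z15.000
G0 X0.000 Y0.000
G1 X22.000 Y0.000
G1 X22.000 Y9.000
G1 X9.000 Y9.000
G1 X9.000 Y26.000
G1 X0.000 Y26.000
G1 X0.000 Y0.000
M2 ; end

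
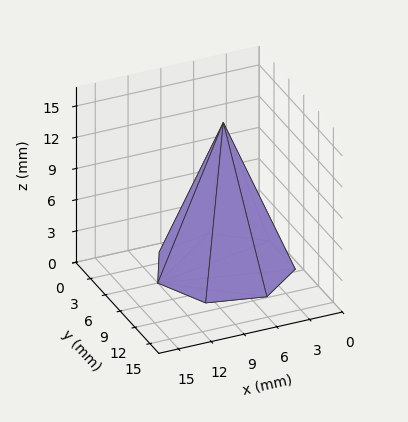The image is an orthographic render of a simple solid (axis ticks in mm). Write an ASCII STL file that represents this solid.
Reading the render: the shape is a regular 7-sided pyramid, base circumscribed radius ≈ 6 mm, apex at z ≈ 14 mm (dimensions read to the nearest mm from the axis ticks). For the STL, each face is triangulated and given an outward normal.

solid part
  facet normal 0.0000 0.0000 -1.0000
    outer loop
      vertex 4.665 11.850 0.000
      vertex 9.741 10.691 0.000
      vertex 12.000 6.000 0.000
    endloop
  endfacet
  facet normal 0.0000 0.0000 -1.0000
    outer loop
      vertex 0.594 8.603 0.000
      vertex 4.665 11.850 0.000
      vertex 12.000 6.000 0.000
    endloop
  endfacet
  facet normal 0.0000 0.0000 -1.0000
    outer loop
      vertex 0.594 3.397 0.000
      vertex 0.594 8.603 0.000
      vertex 12.000 6.000 0.000
    endloop
  endfacet
  facet normal 0.0000 0.0000 -1.0000
    outer loop
      vertex 4.665 0.150 0.000
      vertex 0.594 3.397 0.000
      vertex 12.000 6.000 0.000
    endloop
  endfacet
  facet normal 0.0000 0.0000 -1.0000
    outer loop
      vertex 9.741 1.309 0.000
      vertex 4.665 0.150 0.000
      vertex 12.000 6.000 0.000
    endloop
  endfacet
  facet normal 0.8405 0.4047 0.3602
    outer loop
      vertex 12.000 6.000 0.000
      vertex 9.741 10.691 0.000
      vertex 6.000 6.000 14.000
    endloop
  endfacet
  facet normal 0.2077 0.9095 0.3602
    outer loop
      vertex 9.741 10.691 0.000
      vertex 4.665 11.850 0.000
      vertex 6.000 6.000 14.000
    endloop
  endfacet
  facet normal -0.5817 0.7293 0.3602
    outer loop
      vertex 4.665 11.850 0.000
      vertex 0.594 8.603 0.000
      vertex 6.000 6.000 14.000
    endloop
  endfacet
  facet normal -0.9329 0.0000 0.3602
    outer loop
      vertex 0.594 8.603 0.000
      vertex 0.594 3.397 0.000
      vertex 6.000 6.000 14.000
    endloop
  endfacet
  facet normal -0.5817 -0.7293 0.3602
    outer loop
      vertex 0.594 3.397 0.000
      vertex 4.665 0.150 0.000
      vertex 6.000 6.000 14.000
    endloop
  endfacet
  facet normal 0.2077 -0.9095 0.3602
    outer loop
      vertex 4.665 0.150 0.000
      vertex 9.741 1.309 0.000
      vertex 6.000 6.000 14.000
    endloop
  endfacet
  facet normal 0.8405 -0.4047 0.3602
    outer loop
      vertex 9.741 1.309 0.000
      vertex 12.000 6.000 0.000
      vertex 6.000 6.000 14.000
    endloop
  endfacet
endsolid part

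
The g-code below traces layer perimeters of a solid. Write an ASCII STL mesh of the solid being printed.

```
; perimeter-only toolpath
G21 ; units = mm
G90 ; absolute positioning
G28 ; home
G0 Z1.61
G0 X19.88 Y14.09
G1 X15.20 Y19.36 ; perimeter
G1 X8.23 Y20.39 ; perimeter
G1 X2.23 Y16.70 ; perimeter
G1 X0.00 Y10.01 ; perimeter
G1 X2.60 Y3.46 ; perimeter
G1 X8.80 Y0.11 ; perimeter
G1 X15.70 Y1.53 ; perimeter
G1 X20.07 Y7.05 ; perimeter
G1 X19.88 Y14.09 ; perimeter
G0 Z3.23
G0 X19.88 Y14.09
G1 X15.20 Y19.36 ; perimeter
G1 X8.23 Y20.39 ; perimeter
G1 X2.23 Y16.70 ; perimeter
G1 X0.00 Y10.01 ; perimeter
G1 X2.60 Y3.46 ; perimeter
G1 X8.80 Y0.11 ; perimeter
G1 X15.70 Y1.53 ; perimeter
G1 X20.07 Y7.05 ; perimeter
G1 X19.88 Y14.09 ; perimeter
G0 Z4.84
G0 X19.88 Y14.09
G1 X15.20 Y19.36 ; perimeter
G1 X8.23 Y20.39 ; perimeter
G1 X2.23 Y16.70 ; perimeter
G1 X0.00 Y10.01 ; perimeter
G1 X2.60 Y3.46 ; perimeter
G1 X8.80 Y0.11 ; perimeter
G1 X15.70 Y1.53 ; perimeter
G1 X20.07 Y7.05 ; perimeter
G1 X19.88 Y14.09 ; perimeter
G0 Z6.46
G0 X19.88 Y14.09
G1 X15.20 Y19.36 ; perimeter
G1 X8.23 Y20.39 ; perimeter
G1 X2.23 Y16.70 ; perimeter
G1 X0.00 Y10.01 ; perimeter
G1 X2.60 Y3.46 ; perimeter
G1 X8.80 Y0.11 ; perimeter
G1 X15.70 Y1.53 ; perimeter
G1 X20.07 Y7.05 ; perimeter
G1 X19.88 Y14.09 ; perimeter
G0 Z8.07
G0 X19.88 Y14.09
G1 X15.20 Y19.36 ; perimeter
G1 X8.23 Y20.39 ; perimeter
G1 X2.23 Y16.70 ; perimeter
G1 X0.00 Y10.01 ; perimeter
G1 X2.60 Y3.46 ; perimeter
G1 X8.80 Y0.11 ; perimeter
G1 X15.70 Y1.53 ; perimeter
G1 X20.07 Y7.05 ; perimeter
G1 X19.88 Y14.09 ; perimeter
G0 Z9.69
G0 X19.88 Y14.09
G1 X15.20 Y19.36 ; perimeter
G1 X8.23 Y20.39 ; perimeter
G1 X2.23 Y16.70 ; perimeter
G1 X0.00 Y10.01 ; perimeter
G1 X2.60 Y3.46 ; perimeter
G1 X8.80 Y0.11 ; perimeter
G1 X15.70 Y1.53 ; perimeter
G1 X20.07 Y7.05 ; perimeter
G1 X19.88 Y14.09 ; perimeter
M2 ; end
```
solid part
  facet normal 0.0000 0.0000 -1.0000
    outer loop
      vertex 8.23 20.39 0.00
      vertex 15.20 19.36 0.00
      vertex 19.88 14.09 0.00
    endloop
  endfacet
  facet normal 0.0000 0.0000 -1.0000
    outer loop
      vertex 2.23 16.70 0.00
      vertex 8.23 20.39 0.00
      vertex 19.88 14.09 0.00
    endloop
  endfacet
  facet normal 0.0000 0.0000 -1.0000
    outer loop
      vertex 0.00 10.01 0.00
      vertex 2.23 16.70 0.00
      vertex 19.88 14.09 0.00
    endloop
  endfacet
  facet normal 0.0000 0.0000 -1.0000
    outer loop
      vertex 2.60 3.46 0.00
      vertex 0.00 10.01 0.00
      vertex 19.88 14.09 0.00
    endloop
  endfacet
  facet normal 0.0000 0.0000 -1.0000
    outer loop
      vertex 8.80 0.11 0.00
      vertex 2.60 3.46 0.00
      vertex 19.88 14.09 0.00
    endloop
  endfacet
  facet normal 0.0000 0.0000 -1.0000
    outer loop
      vertex 15.70 1.53 0.00
      vertex 8.80 0.11 0.00
      vertex 19.88 14.09 0.00
    endloop
  endfacet
  facet normal 0.0000 0.0000 -1.0000
    outer loop
      vertex 20.07 7.05 0.00
      vertex 15.70 1.53 0.00
      vertex 19.88 14.09 0.00
    endloop
  endfacet
  facet normal 0.0000 0.0000 1.0000
    outer loop
      vertex 19.88 14.09 9.69
      vertex 15.20 19.36 9.69
      vertex 8.23 20.39 9.69
    endloop
  endfacet
  facet normal 0.0000 0.0000 1.0000
    outer loop
      vertex 19.88 14.09 9.69
      vertex 8.23 20.39 9.69
      vertex 2.23 16.70 9.69
    endloop
  endfacet
  facet normal 0.0000 0.0000 1.0000
    outer loop
      vertex 19.88 14.09 9.69
      vertex 2.23 16.70 9.69
      vertex 0.00 10.01 9.69
    endloop
  endfacet
  facet normal 0.0000 0.0000 1.0000
    outer loop
      vertex 19.88 14.09 9.69
      vertex 0.00 10.01 9.69
      vertex 2.60 3.46 9.69
    endloop
  endfacet
  facet normal 0.0000 0.0000 1.0000
    outer loop
      vertex 19.88 14.09 9.69
      vertex 2.60 3.46 9.69
      vertex 8.80 0.11 9.69
    endloop
  endfacet
  facet normal 0.0000 0.0000 1.0000
    outer loop
      vertex 19.88 14.09 9.69
      vertex 8.80 0.11 9.69
      vertex 15.70 1.53 9.69
    endloop
  endfacet
  facet normal 0.0000 0.0000 1.0000
    outer loop
      vertex 19.88 14.09 9.69
      vertex 15.70 1.53 9.69
      vertex 20.07 7.05 9.69
    endloop
  endfacet
  facet normal 0.7477 0.6640 0.0000
    outer loop
      vertex 19.88 14.09 0.00
      vertex 15.20 19.36 0.00
      vertex 15.20 19.36 9.69
    endloop
  endfacet
  facet normal 0.7477 0.6640 0.0000
    outer loop
      vertex 19.88 14.09 0.00
      vertex 15.20 19.36 9.69
      vertex 19.88 14.09 9.69
    endloop
  endfacet
  facet normal 0.1462 0.9893 0.0000
    outer loop
      vertex 15.20 19.36 0.00
      vertex 8.23 20.39 0.00
      vertex 8.23 20.39 9.69
    endloop
  endfacet
  facet normal 0.1462 0.9893 0.0000
    outer loop
      vertex 15.20 19.36 0.00
      vertex 8.23 20.39 9.69
      vertex 15.20 19.36 9.69
    endloop
  endfacet
  facet normal -0.5239 0.8518 0.0000
    outer loop
      vertex 8.23 20.39 0.00
      vertex 2.23 16.70 0.00
      vertex 2.23 16.70 9.69
    endloop
  endfacet
  facet normal -0.5239 0.8518 0.0000
    outer loop
      vertex 8.23 20.39 0.00
      vertex 2.23 16.70 9.69
      vertex 8.23 20.39 9.69
    endloop
  endfacet
  facet normal -0.9487 0.3162 0.0000
    outer loop
      vertex 2.23 16.70 0.00
      vertex 0.00 10.01 0.00
      vertex 0.00 10.01 9.69
    endloop
  endfacet
  facet normal -0.9487 0.3162 0.0000
    outer loop
      vertex 2.23 16.70 0.00
      vertex 0.00 10.01 9.69
      vertex 2.23 16.70 9.69
    endloop
  endfacet
  facet normal -0.9295 -0.3689 0.0000
    outer loop
      vertex 0.00 10.01 0.00
      vertex 2.60 3.46 0.00
      vertex 2.60 3.46 9.69
    endloop
  endfacet
  facet normal -0.9295 -0.3689 0.0000
    outer loop
      vertex 0.00 10.01 0.00
      vertex 2.60 3.46 9.69
      vertex 0.00 10.01 9.69
    endloop
  endfacet
  facet normal -0.4754 -0.8798 0.0000
    outer loop
      vertex 2.60 3.46 0.00
      vertex 8.80 0.11 0.00
      vertex 8.80 0.11 9.69
    endloop
  endfacet
  facet normal -0.4754 -0.8798 0.0000
    outer loop
      vertex 2.60 3.46 0.00
      vertex 8.80 0.11 9.69
      vertex 2.60 3.46 9.69
    endloop
  endfacet
  facet normal 0.2016 -0.9795 0.0000
    outer loop
      vertex 8.80 0.11 0.00
      vertex 15.70 1.53 0.00
      vertex 15.70 1.53 9.69
    endloop
  endfacet
  facet normal 0.2016 -0.9795 0.0000
    outer loop
      vertex 8.80 0.11 0.00
      vertex 15.70 1.53 9.69
      vertex 8.80 0.11 9.69
    endloop
  endfacet
  facet normal 0.7840 -0.6207 0.0000
    outer loop
      vertex 15.70 1.53 0.00
      vertex 20.07 7.05 0.00
      vertex 20.07 7.05 9.69
    endloop
  endfacet
  facet normal 0.7840 -0.6207 0.0000
    outer loop
      vertex 15.70 1.53 0.00
      vertex 20.07 7.05 9.69
      vertex 15.70 1.53 9.69
    endloop
  endfacet
  facet normal 0.9996 0.0270 0.0000
    outer loop
      vertex 20.07 7.05 0.00
      vertex 19.88 14.09 0.00
      vertex 19.88 14.09 9.69
    endloop
  endfacet
  facet normal 0.9996 0.0270 0.0000
    outer loop
      vertex 20.07 7.05 0.00
      vertex 19.88 14.09 9.69
      vertex 20.07 7.05 9.69
    endloop
  endfacet
endsolid part

The G0 Z moves step by Δz≈1.61 mm. Every layer's G1 loop is the same polygon, so the solid is a straight extrusion of it from z=0 to z≈9.69. Closing with flat bottom and top caps and triangulating gives 32 facets — a regular 9-sided prism (a cylinder approximated with 9 flat sides), circumscribed radius ≈ 10.3 mm, height ≈ 9.69 mm.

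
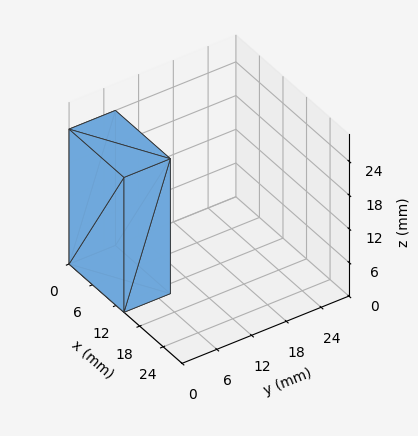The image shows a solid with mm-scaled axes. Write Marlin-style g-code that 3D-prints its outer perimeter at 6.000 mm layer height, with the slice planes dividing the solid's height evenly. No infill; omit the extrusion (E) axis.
Reading the render: the shape is a rectangular box, roughly 14 × 8 mm footprint and 24 mm tall (dimensions read to the nearest mm from the axis ticks). For the g-code, the solid's height is divided into equal slices at the stated Δz and each level perimeter traced with G1 moves after a G0 lift.

; perimeter-only toolpath
G21 ; units = mm
G90 ; absolute positioning
G28 ; home
; layer 1
G0 Z6.000
G0 X0.000 Y0.000
G1 X14.000 Y0.000
G1 X14.000 Y8.000
G1 X0.000 Y8.000
G1 X0.000 Y0.000
; layer 2
G0 Z12.000
G0 X0.000 Y0.000
G1 X14.000 Y0.000
G1 X14.000 Y8.000
G1 X0.000 Y8.000
G1 X0.000 Y0.000
; layer 3
G0 Z18.000
G0 X0.000 Y0.000
G1 X14.000 Y0.000
G1 X14.000 Y8.000
G1 X0.000 Y8.000
G1 X0.000 Y0.000
; layer 4
G0 Z24.000
G0 X0.000 Y0.000
G1 X14.000 Y0.000
G1 X14.000 Y8.000
G1 X0.000 Y8.000
G1 X0.000 Y0.000
M2 ; end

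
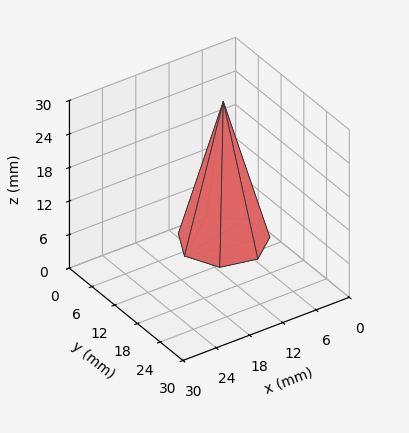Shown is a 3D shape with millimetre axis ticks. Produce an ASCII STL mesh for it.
Reading the render: the shape is a regular 7-sided pyramid, base circumscribed radius ≈ 7 mm, apex at z ≈ 25 mm (dimensions read to the nearest mm from the axis ticks). For the STL, each face is triangulated and given an outward normal.

solid part
  facet normal 0.0000 0.0000 -1.0000
    outer loop
      vertex 5.442 13.824 0.000
      vertex 11.364 12.473 0.000
      vertex 14.000 7.000 0.000
    endloop
  endfacet
  facet normal 0.0000 0.0000 -1.0000
    outer loop
      vertex 0.693 10.037 0.000
      vertex 5.442 13.824 0.000
      vertex 14.000 7.000 0.000
    endloop
  endfacet
  facet normal 0.0000 0.0000 -1.0000
    outer loop
      vertex 0.693 3.963 0.000
      vertex 0.693 10.037 0.000
      vertex 14.000 7.000 0.000
    endloop
  endfacet
  facet normal 0.0000 0.0000 -1.0000
    outer loop
      vertex 5.442 0.176 0.000
      vertex 0.693 3.963 0.000
      vertex 14.000 7.000 0.000
    endloop
  endfacet
  facet normal 0.0000 0.0000 -1.0000
    outer loop
      vertex 11.364 1.527 0.000
      vertex 5.442 0.176 0.000
      vertex 14.000 7.000 0.000
    endloop
  endfacet
  facet normal 0.8736 0.4207 0.2446
    outer loop
      vertex 14.000 7.000 0.000
      vertex 11.364 12.473 0.000
      vertex 7.000 7.000 25.000
    endloop
  endfacet
  facet normal 0.2157 0.9453 0.2446
    outer loop
      vertex 11.364 12.473 0.000
      vertex 5.442 13.824 0.000
      vertex 7.000 7.000 25.000
    endloop
  endfacet
  facet normal -0.6045 0.7581 0.2446
    outer loop
      vertex 5.442 13.824 0.000
      vertex 0.693 10.037 0.000
      vertex 7.000 7.000 25.000
    endloop
  endfacet
  facet normal -0.9696 0.0000 0.2446
    outer loop
      vertex 0.693 10.037 0.000
      vertex 0.693 3.963 0.000
      vertex 7.000 7.000 25.000
    endloop
  endfacet
  facet normal -0.6045 -0.7581 0.2446
    outer loop
      vertex 0.693 3.963 0.000
      vertex 5.442 0.176 0.000
      vertex 7.000 7.000 25.000
    endloop
  endfacet
  facet normal 0.2157 -0.9453 0.2446
    outer loop
      vertex 5.442 0.176 0.000
      vertex 11.364 1.527 0.000
      vertex 7.000 7.000 25.000
    endloop
  endfacet
  facet normal 0.8736 -0.4207 0.2446
    outer loop
      vertex 11.364 1.527 0.000
      vertex 14.000 7.000 0.000
      vertex 7.000 7.000 25.000
    endloop
  endfacet
endsolid part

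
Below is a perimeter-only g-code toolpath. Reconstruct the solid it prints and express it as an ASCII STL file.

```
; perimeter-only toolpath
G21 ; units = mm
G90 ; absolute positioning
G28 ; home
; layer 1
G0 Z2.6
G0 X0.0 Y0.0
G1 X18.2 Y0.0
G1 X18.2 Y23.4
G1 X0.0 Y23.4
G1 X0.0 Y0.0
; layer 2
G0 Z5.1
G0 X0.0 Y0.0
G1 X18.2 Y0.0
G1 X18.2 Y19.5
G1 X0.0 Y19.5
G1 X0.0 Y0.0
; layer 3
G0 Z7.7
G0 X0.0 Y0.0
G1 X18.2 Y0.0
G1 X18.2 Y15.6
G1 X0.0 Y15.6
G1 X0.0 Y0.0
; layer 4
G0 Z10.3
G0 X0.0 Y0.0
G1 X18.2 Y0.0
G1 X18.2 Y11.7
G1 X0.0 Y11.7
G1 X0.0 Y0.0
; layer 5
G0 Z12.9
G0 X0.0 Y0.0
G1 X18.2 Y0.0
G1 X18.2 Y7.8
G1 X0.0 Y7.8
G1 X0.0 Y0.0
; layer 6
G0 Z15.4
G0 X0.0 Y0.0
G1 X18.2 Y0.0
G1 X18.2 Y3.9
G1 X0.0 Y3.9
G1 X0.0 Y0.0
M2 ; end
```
solid part
  facet normal 0.0000 0.0000 -1.0000
    outer loop
      vertex 18.2 27.3 0.0
      vertex 18.2 0.0 0.0
      vertex 0.0 0.0 0.0
    endloop
  endfacet
  facet normal 0.0000 0.0000 -1.0000
    outer loop
      vertex 0.0 27.3 0.0
      vertex 18.2 27.3 0.0
      vertex 0.0 0.0 0.0
    endloop
  endfacet
  facet normal 0.0000 -1.0000 0.0000
    outer loop
      vertex 0.0 0.0 0.0
      vertex 18.2 0.0 0.0
      vertex 18.2 0.0 18.0
    endloop
  endfacet
  facet normal 0.0000 -1.0000 0.0000
    outer loop
      vertex 0.0 0.0 0.0
      vertex 18.2 0.0 18.0
      vertex 0.0 0.0 18.0
    endloop
  endfacet
  facet normal 0.0000 0.5505 0.8349
    outer loop
      vertex 0.0 0.0 18.0
      vertex 18.2 0.0 18.0
      vertex 18.2 27.3 0.0
    endloop
  endfacet
  facet normal 0.0000 0.5505 0.8349
    outer loop
      vertex 0.0 0.0 18.0
      vertex 18.2 27.3 0.0
      vertex 0.0 27.3 0.0
    endloop
  endfacet
  facet normal -1.0000 0.0000 0.0000
    outer loop
      vertex 0.0 0.0 18.0
      vertex 0.0 27.3 0.0
      vertex 0.0 0.0 0.0
    endloop
  endfacet
  facet normal 1.0000 0.0000 0.0000
    outer loop
      vertex 18.2 0.0 0.0
      vertex 18.2 27.3 0.0
      vertex 18.2 0.0 18.0
    endloop
  endfacet
endsolid part

The G0 Z moves step by Δz≈2.6 mm. The G1 loops shrink linearly with z, so the solid tapers from its base footprint up to z≈18. Closing with a flat bottom cap and the tapered top and triangulating gives 8 facets — a wedge (ramp): 18.2 × 27.3 mm base, rising to 18 mm along the y=0 edge and sloping linearly to z=0 at y=27.3.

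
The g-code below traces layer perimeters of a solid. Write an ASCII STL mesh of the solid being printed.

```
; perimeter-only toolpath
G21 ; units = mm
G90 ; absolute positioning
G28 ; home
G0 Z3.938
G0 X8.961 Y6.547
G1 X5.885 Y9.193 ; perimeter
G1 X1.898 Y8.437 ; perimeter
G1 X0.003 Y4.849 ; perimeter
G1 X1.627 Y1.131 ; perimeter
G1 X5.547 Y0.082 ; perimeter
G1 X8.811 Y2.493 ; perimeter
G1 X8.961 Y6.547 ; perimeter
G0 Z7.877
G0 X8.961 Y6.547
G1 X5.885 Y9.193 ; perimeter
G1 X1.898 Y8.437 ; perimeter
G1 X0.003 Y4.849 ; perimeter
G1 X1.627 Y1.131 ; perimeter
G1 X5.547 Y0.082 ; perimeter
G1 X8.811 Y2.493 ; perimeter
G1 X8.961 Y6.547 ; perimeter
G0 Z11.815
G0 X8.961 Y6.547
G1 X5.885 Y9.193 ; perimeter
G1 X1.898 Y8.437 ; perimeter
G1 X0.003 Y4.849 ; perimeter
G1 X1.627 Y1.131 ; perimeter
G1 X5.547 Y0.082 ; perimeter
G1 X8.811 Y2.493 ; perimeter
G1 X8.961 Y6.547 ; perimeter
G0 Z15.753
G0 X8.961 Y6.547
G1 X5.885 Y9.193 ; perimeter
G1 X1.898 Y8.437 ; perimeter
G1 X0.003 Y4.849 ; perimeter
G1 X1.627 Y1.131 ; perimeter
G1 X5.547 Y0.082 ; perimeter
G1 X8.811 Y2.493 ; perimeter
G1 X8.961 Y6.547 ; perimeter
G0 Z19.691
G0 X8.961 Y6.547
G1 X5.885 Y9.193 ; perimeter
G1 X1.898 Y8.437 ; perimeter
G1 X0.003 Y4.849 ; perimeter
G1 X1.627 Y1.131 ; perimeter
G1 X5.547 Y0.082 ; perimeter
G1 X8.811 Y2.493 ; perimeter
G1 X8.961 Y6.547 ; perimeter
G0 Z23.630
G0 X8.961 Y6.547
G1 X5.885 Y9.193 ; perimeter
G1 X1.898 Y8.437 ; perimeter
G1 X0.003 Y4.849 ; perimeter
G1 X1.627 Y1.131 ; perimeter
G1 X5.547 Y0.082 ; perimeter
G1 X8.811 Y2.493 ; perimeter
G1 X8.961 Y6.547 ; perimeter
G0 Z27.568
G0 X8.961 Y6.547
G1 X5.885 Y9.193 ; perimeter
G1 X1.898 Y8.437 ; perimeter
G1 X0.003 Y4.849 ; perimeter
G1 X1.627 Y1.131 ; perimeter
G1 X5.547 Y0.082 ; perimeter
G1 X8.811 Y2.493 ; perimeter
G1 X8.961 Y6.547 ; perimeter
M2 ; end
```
solid part
  facet normal 0.0000 0.0000 -1.0000
    outer loop
      vertex 1.898 8.437 0.000
      vertex 5.885 9.193 0.000
      vertex 8.961 6.547 0.000
    endloop
  endfacet
  facet normal 0.0000 0.0000 -1.0000
    outer loop
      vertex 0.003 4.849 0.000
      vertex 1.898 8.437 0.000
      vertex 8.961 6.547 0.000
    endloop
  endfacet
  facet normal 0.0000 0.0000 -1.0000
    outer loop
      vertex 1.627 1.131 0.000
      vertex 0.003 4.849 0.000
      vertex 8.961 6.547 0.000
    endloop
  endfacet
  facet normal 0.0000 0.0000 -1.0000
    outer loop
      vertex 5.547 0.082 0.000
      vertex 1.627 1.131 0.000
      vertex 8.961 6.547 0.000
    endloop
  endfacet
  facet normal 0.0000 0.0000 -1.0000
    outer loop
      vertex 8.811 2.493 0.000
      vertex 5.547 0.082 0.000
      vertex 8.961 6.547 0.000
    endloop
  endfacet
  facet normal 0.0000 0.0000 1.0000
    outer loop
      vertex 8.961 6.547 27.568
      vertex 5.885 9.193 27.568
      vertex 1.898 8.437 27.568
    endloop
  endfacet
  facet normal 0.0000 0.0000 1.0000
    outer loop
      vertex 8.961 6.547 27.568
      vertex 1.898 8.437 27.568
      vertex 0.003 4.849 27.568
    endloop
  endfacet
  facet normal 0.0000 0.0000 1.0000
    outer loop
      vertex 8.961 6.547 27.568
      vertex 0.003 4.849 27.568
      vertex 1.627 1.131 27.568
    endloop
  endfacet
  facet normal 0.0000 0.0000 1.0000
    outer loop
      vertex 8.961 6.547 27.568
      vertex 1.627 1.131 27.568
      vertex 5.547 0.082 27.568
    endloop
  endfacet
  facet normal 0.0000 0.0000 1.0000
    outer loop
      vertex 8.961 6.547 27.568
      vertex 5.547 0.082 27.568
      vertex 8.811 2.493 27.568
    endloop
  endfacet
  facet normal 0.6521 0.7581 0.0000
    outer loop
      vertex 8.961 6.547 0.000
      vertex 5.885 9.193 0.000
      vertex 5.885 9.193 27.568
    endloop
  endfacet
  facet normal 0.6521 0.7581 0.0000
    outer loop
      vertex 8.961 6.547 0.000
      vertex 5.885 9.193 27.568
      vertex 8.961 6.547 27.568
    endloop
  endfacet
  facet normal -0.1863 0.9825 0.0000
    outer loop
      vertex 5.885 9.193 0.000
      vertex 1.898 8.437 0.000
      vertex 1.898 8.437 27.568
    endloop
  endfacet
  facet normal -0.1863 0.9825 0.0000
    outer loop
      vertex 5.885 9.193 0.000
      vertex 1.898 8.437 27.568
      vertex 5.885 9.193 27.568
    endloop
  endfacet
  facet normal -0.8842 0.4670 0.0000
    outer loop
      vertex 1.898 8.437 0.000
      vertex 0.003 4.849 0.000
      vertex 0.003 4.849 27.568
    endloop
  endfacet
  facet normal -0.8842 0.4670 0.0000
    outer loop
      vertex 1.898 8.437 0.000
      vertex 0.003 4.849 27.568
      vertex 1.898 8.437 27.568
    endloop
  endfacet
  facet normal -0.9164 -0.4003 0.0000
    outer loop
      vertex 0.003 4.849 0.000
      vertex 1.627 1.131 0.000
      vertex 1.627 1.131 27.568
    endloop
  endfacet
  facet normal -0.9164 -0.4003 0.0000
    outer loop
      vertex 0.003 4.849 0.000
      vertex 1.627 1.131 27.568
      vertex 0.003 4.849 27.568
    endloop
  endfacet
  facet normal -0.2585 -0.9660 0.0000
    outer loop
      vertex 1.627 1.131 0.000
      vertex 5.547 0.082 0.000
      vertex 5.547 0.082 27.568
    endloop
  endfacet
  facet normal -0.2585 -0.9660 0.0000
    outer loop
      vertex 1.627 1.131 0.000
      vertex 5.547 0.082 27.568
      vertex 1.627 1.131 27.568
    endloop
  endfacet
  facet normal 0.5941 -0.8044 0.0000
    outer loop
      vertex 5.547 0.082 0.000
      vertex 8.811 2.493 0.000
      vertex 8.811 2.493 27.568
    endloop
  endfacet
  facet normal 0.5941 -0.8044 0.0000
    outer loop
      vertex 5.547 0.082 0.000
      vertex 8.811 2.493 27.568
      vertex 5.547 0.082 27.568
    endloop
  endfacet
  facet normal 0.9993 -0.0370 0.0000
    outer loop
      vertex 8.811 2.493 0.000
      vertex 8.961 6.547 0.000
      vertex 8.961 6.547 27.568
    endloop
  endfacet
  facet normal 0.9993 -0.0370 0.0000
    outer loop
      vertex 8.811 2.493 0.000
      vertex 8.961 6.547 27.568
      vertex 8.811 2.493 27.568
    endloop
  endfacet
endsolid part

The G0 Z moves step by Δz≈3.938 mm. Every layer's G1 loop is the same polygon, so the solid is a straight extrusion of it from z=0 to z≈27.6. Closing with flat bottom and top caps and triangulating gives 24 facets — a regular 7-sided prism (a cylinder approximated with 7 flat sides), circumscribed radius ≈ 4.68 mm, height ≈ 27.6 mm.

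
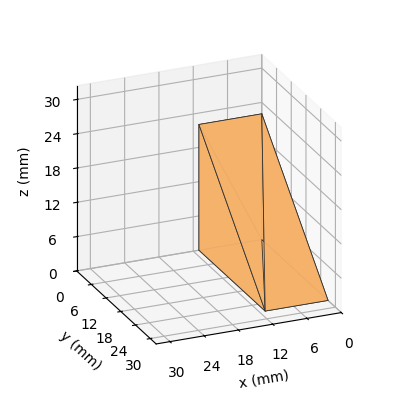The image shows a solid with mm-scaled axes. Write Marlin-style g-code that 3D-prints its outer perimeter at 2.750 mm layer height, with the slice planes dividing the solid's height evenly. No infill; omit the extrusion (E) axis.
Reading the render: the shape is a wedge (ramp): 11 × 27 mm base, rising to 22 mm along the y=0 edge and sloping linearly to z=0 at y=27 (dimensions read to the nearest mm from the axis ticks). For the g-code, the solid's height is divided into equal slices at the stated Δz and each level perimeter traced with G1 moves after a G0 lift.

; perimeter-only toolpath
G21 ; units = mm
G90 ; absolute positioning
G28 ; home
; layer 1
G0 Z2.750
G0 X0.000 Y0.000
G1 X11.000 Y0.000
G1 X11.000 Y23.625
G1 X0.000 Y23.625
G1 X0.000 Y0.000
; layer 2
G0 Z5.500
G0 X0.000 Y0.000
G1 X11.000 Y0.000
G1 X11.000 Y20.250
G1 X0.000 Y20.250
G1 X0.000 Y0.000
; layer 3
G0 Z8.250
G0 X0.000 Y0.000
G1 X11.000 Y0.000
G1 X11.000 Y16.875
G1 X0.000 Y16.875
G1 X0.000 Y0.000
; layer 4
G0 Z11.000
G0 X0.000 Y0.000
G1 X11.000 Y0.000
G1 X11.000 Y13.500
G1 X0.000 Y13.500
G1 X0.000 Y0.000
; layer 5
G0 Z13.750
G0 X0.000 Y0.000
G1 X11.000 Y0.000
G1 X11.000 Y10.125
G1 X0.000 Y10.125
G1 X0.000 Y0.000
; layer 6
G0 Z16.500
G0 X0.000 Y0.000
G1 X11.000 Y0.000
G1 X11.000 Y6.750
G1 X0.000 Y6.750
G1 X0.000 Y0.000
; layer 7
G0 Z19.250
G0 X0.000 Y0.000
G1 X11.000 Y0.000
G1 X11.000 Y3.375
G1 X0.000 Y3.375
G1 X0.000 Y0.000
M2 ; end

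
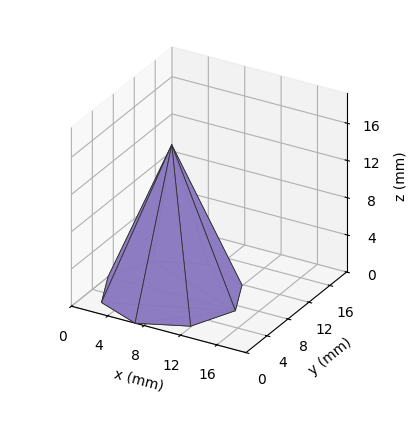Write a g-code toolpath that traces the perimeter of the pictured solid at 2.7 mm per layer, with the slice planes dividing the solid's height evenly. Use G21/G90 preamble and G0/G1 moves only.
Reading the render: the shape is a regular 8-sided pyramid, base circumscribed radius ≈ 7 mm, apex at z ≈ 16 mm (dimensions read to the nearest mm from the axis ticks). For the g-code, the solid's height is divided into equal slices at the stated Δz and each level perimeter traced with G1 moves after a G0 lift.

; perimeter-only toolpath
G21 ; units = mm
G90 ; absolute positioning
G28 ; home
; layer 1
G0 Z2.7
G0 X12.8 Y7.0
G1 X11.1 Y11.1
G1 X7.0 Y12.8
G1 X2.9 Y11.1
G1 X1.2 Y7.0
G1 X2.9 Y2.9
G1 X7.0 Y1.2
G1 X11.1 Y2.9
G1 X12.8 Y7.0
; layer 2
G0 Z5.3
G0 X11.7 Y7.0
G1 X10.3 Y10.3
G1 X7.0 Y11.7
G1 X3.7 Y10.3
G1 X2.3 Y7.0
G1 X3.7 Y3.7
G1 X7.0 Y2.3
G1 X10.3 Y3.7
G1 X11.7 Y7.0
; layer 3
G0 Z8.0
G0 X10.5 Y7.0
G1 X9.4 Y9.4
G1 X7.0 Y10.5
G1 X4.5 Y9.4
G1 X3.5 Y7.0
G1 X4.5 Y4.5
G1 X7.0 Y3.5
G1 X9.4 Y4.5
G1 X10.5 Y7.0
; layer 4
G0 Z10.7
G0 X9.3 Y7.0
G1 X8.6 Y8.6
G1 X7.0 Y9.3
G1 X5.4 Y8.6
G1 X4.7 Y7.0
G1 X5.4 Y5.4
G1 X7.0 Y4.7
G1 X8.6 Y5.4
G1 X9.3 Y7.0
; layer 5
G0 Z13.3
G0 X8.2 Y7.0
G1 X7.8 Y7.8
G1 X7.0 Y8.2
G1 X6.2 Y7.8
G1 X5.8 Y7.0
G1 X6.2 Y6.2
G1 X7.0 Y5.8
G1 X7.8 Y6.2
G1 X8.2 Y7.0
M2 ; end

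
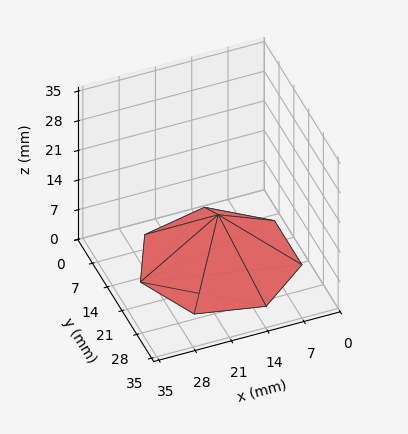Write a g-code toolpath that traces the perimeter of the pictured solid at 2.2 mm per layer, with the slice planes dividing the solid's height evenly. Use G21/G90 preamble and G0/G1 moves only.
Reading the render: the shape is a regular 7-sided pyramid, base circumscribed radius ≈ 15 mm, apex at z ≈ 11 mm (dimensions read to the nearest mm from the axis ticks). For the g-code, the solid's height is divided into equal slices at the stated Δz and each level perimeter traced with G1 moves after a G0 lift.

; perimeter-only toolpath
G21 ; units = mm
G90 ; absolute positioning
G28 ; home
; layer 1
G0 Z2.2
G0 X27.0 Y15.0
G1 X22.5 Y24.4
G1 X12.4 Y26.7
G1 X4.2 Y20.2
G1 X4.2 Y9.8
G1 X12.4 Y3.3
G1 X22.5 Y5.6
G1 X27.0 Y15.0
; layer 2
G0 Z4.4
G0 X24.0 Y15.0
G1 X20.6 Y22.0
G1 X13.0 Y23.8
G1 X6.9 Y18.9
G1 X6.9 Y11.1
G1 X13.0 Y6.2
G1 X20.6 Y8.0
G1 X24.0 Y15.0
; layer 3
G0 Z6.6
G0 X21.0 Y15.0
G1 X18.8 Y19.7
G1 X13.7 Y20.8
G1 X9.6 Y17.6
G1 X9.6 Y12.4
G1 X13.7 Y9.2
G1 X18.8 Y10.3
G1 X21.0 Y15.0
; layer 4
G0 Z8.8
G0 X18.0 Y15.0
G1 X16.9 Y17.3
G1 X14.3 Y17.9
G1 X12.3 Y16.3
G1 X12.3 Y13.7
G1 X14.3 Y12.1
G1 X16.9 Y12.7
G1 X18.0 Y15.0
M2 ; end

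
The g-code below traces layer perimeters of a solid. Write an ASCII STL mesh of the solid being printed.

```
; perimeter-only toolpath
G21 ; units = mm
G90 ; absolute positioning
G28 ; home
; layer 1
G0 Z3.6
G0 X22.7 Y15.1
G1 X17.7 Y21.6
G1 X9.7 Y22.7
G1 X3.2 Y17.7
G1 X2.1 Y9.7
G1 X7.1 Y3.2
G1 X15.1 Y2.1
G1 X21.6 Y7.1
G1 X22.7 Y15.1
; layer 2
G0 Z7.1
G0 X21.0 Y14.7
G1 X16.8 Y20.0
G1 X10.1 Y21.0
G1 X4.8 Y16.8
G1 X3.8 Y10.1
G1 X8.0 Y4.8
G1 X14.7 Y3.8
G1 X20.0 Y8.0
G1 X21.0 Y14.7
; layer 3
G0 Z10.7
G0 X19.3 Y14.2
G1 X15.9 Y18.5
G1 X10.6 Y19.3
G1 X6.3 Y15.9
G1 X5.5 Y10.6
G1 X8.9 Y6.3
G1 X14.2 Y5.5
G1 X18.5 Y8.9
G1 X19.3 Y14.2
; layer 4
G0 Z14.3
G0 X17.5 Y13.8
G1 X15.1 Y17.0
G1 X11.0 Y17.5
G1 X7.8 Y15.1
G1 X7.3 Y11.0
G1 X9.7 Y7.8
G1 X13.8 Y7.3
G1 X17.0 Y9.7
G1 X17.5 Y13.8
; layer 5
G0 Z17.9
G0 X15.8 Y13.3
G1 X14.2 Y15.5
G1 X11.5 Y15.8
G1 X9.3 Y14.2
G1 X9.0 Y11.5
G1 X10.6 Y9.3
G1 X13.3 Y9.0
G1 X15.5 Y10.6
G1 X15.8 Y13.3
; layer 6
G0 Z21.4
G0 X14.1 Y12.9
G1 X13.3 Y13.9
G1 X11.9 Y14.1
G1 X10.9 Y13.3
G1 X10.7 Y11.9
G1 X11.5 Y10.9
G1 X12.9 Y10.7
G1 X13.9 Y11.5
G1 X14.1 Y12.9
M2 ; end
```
solid part
  facet normal 0.0000 0.0000 -1.0000
    outer loop
      vertex 9.2 24.4 0.0
      vertex 18.6 23.1 0.0
      vertex 24.4 15.6 0.0
    endloop
  endfacet
  facet normal 0.0000 0.0000 -1.0000
    outer loop
      vertex 1.7 18.6 0.0
      vertex 9.2 24.4 0.0
      vertex 24.4 15.6 0.0
    endloop
  endfacet
  facet normal 0.0000 0.0000 -1.0000
    outer loop
      vertex 0.4 9.2 0.0
      vertex 1.7 18.6 0.0
      vertex 24.4 15.6 0.0
    endloop
  endfacet
  facet normal 0.0000 0.0000 -1.0000
    outer loop
      vertex 6.2 1.7 0.0
      vertex 0.4 9.2 0.0
      vertex 24.4 15.6 0.0
    endloop
  endfacet
  facet normal 0.0000 0.0000 -1.0000
    outer loop
      vertex 15.6 0.4 0.0
      vertex 6.2 1.7 0.0
      vertex 24.4 15.6 0.0
    endloop
  endfacet
  facet normal 0.0000 0.0000 -1.0000
    outer loop
      vertex 23.1 6.2 0.0
      vertex 15.6 0.4 0.0
      vertex 24.4 15.6 0.0
    endloop
  endfacet
  facet normal 0.7192 0.5562 0.4164
    outer loop
      vertex 24.4 15.6 0.0
      vertex 18.6 23.1 0.0
      vertex 12.4 12.4 25.0
    endloop
  endfacet
  facet normal 0.1246 0.9006 0.4164
    outer loop
      vertex 18.6 23.1 0.0
      vertex 9.2 24.4 0.0
      vertex 12.4 12.4 25.0
    endloop
  endfacet
  facet normal -0.5562 0.7192 0.4164
    outer loop
      vertex 9.2 24.4 0.0
      vertex 1.7 18.6 0.0
      vertex 12.4 12.4 25.0
    endloop
  endfacet
  facet normal -0.9006 0.1246 0.4164
    outer loop
      vertex 1.7 18.6 0.0
      vertex 0.4 9.2 0.0
      vertex 12.4 12.4 25.0
    endloop
  endfacet
  facet normal -0.7192 -0.5562 0.4164
    outer loop
      vertex 0.4 9.2 0.0
      vertex 6.2 1.7 0.0
      vertex 12.4 12.4 25.0
    endloop
  endfacet
  facet normal -0.1246 -0.9006 0.4164
    outer loop
      vertex 6.2 1.7 0.0
      vertex 15.6 0.4 0.0
      vertex 12.4 12.4 25.0
    endloop
  endfacet
  facet normal 0.5562 -0.7192 0.4164
    outer loop
      vertex 15.6 0.4 0.0
      vertex 23.1 6.2 0.0
      vertex 12.4 12.4 25.0
    endloop
  endfacet
  facet normal 0.9006 -0.1246 0.4164
    outer loop
      vertex 23.1 6.2 0.0
      vertex 24.4 15.6 0.0
      vertex 12.4 12.4 25.0
    endloop
  endfacet
endsolid part

The G0 Z moves step by Δz≈3.6 mm. The G1 loops shrink linearly with z, so the solid tapers from its base footprint up to z≈25. Closing with a flat bottom cap and the tapered top and triangulating gives 14 facets — a regular 8-sided pyramid, base circumscribed radius ≈ 12.4 mm, apex at z ≈ 25 mm.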